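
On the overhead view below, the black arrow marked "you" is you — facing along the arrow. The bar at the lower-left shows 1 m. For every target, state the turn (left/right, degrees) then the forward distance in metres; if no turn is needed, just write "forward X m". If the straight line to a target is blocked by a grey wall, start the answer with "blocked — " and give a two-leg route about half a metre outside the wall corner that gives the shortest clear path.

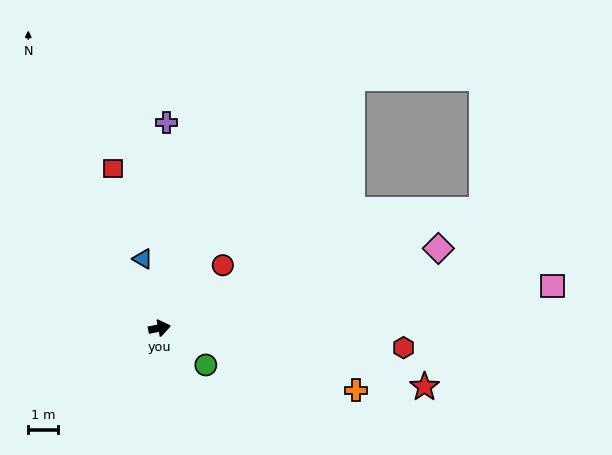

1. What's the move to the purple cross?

turn left 77°, forward 6.8 m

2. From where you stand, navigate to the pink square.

turn right 5°, forward 13.1 m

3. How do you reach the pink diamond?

turn left 5°, forward 9.6 m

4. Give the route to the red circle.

turn left 34°, forward 3.0 m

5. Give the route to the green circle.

turn right 50°, forward 2.0 m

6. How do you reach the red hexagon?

turn right 16°, forward 8.1 m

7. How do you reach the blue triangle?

turn left 93°, forward 2.4 m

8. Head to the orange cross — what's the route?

turn right 29°, forward 6.8 m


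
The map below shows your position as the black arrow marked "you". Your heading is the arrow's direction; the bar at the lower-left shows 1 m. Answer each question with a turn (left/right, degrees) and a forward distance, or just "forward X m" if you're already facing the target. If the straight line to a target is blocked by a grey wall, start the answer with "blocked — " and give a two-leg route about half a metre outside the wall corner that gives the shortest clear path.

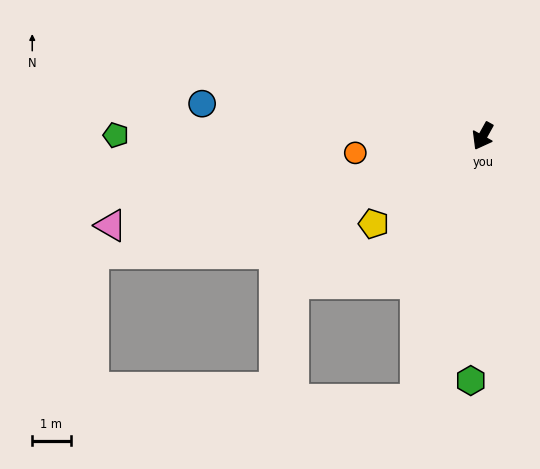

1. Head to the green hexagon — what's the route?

turn left 26°, forward 6.4 m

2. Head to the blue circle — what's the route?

turn right 68°, forward 7.4 m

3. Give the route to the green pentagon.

turn right 61°, forward 9.6 m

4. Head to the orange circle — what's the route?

turn right 53°, forward 3.4 m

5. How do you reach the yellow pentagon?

turn right 22°, forward 3.6 m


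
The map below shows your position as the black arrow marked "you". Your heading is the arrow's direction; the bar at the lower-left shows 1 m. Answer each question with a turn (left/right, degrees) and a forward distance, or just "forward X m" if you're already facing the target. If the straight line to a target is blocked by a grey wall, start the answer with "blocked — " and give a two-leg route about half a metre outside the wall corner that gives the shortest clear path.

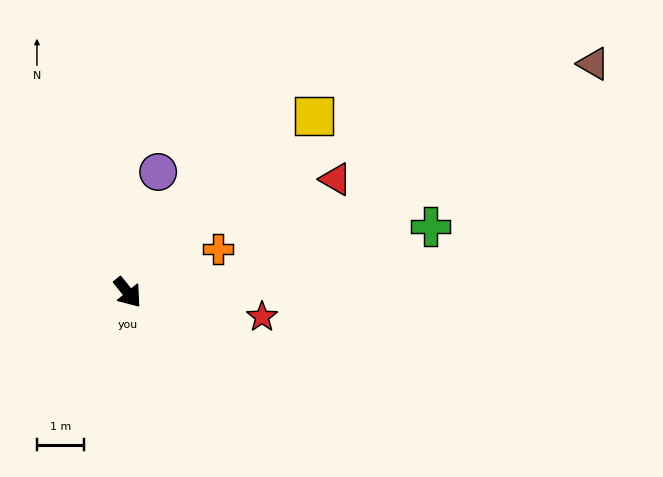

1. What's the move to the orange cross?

turn left 76°, forward 2.1 m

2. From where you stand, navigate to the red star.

turn left 41°, forward 2.9 m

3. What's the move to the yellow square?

turn left 94°, forward 5.5 m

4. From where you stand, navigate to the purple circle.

turn left 127°, forward 2.7 m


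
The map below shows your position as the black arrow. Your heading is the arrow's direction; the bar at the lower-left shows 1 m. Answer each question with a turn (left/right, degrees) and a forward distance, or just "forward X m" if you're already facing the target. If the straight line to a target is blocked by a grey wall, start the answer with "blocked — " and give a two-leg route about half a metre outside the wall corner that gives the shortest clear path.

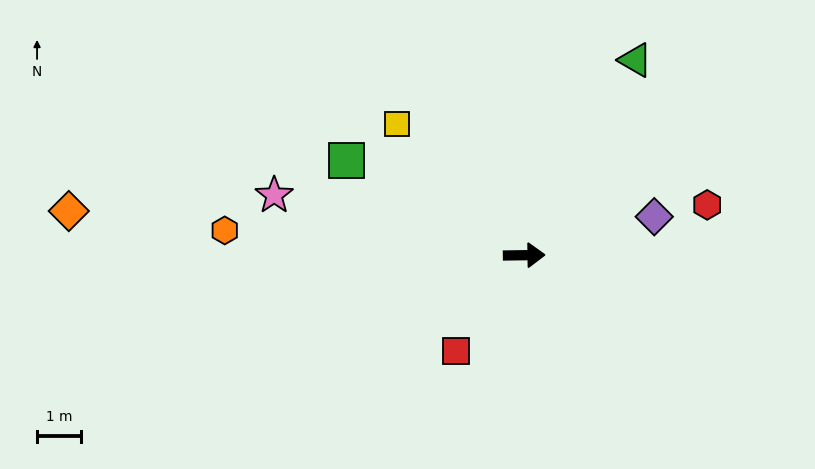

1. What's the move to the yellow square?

turn left 133°, forward 4.2 m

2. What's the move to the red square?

turn right 126°, forward 2.7 m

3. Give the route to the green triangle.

turn left 59°, forward 5.2 m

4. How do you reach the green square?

turn left 151°, forward 4.6 m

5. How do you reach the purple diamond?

turn left 16°, forward 3.1 m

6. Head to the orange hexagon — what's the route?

turn left 174°, forward 6.9 m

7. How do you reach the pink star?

turn left 166°, forward 5.9 m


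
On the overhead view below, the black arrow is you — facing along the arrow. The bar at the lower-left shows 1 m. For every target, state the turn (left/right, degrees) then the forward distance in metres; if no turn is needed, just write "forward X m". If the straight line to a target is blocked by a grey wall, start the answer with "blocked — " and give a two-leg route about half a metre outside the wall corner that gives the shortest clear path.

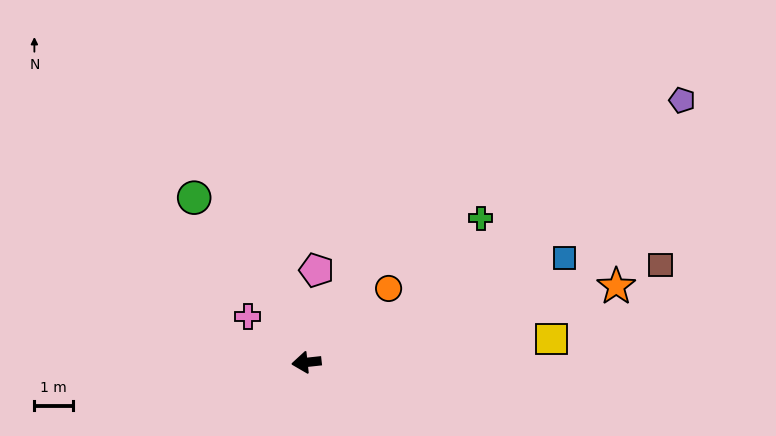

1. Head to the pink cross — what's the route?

turn right 44°, forward 1.9 m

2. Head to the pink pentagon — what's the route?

turn right 102°, forward 2.4 m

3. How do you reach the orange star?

turn right 172°, forward 8.2 m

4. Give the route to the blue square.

turn right 164°, forward 7.2 m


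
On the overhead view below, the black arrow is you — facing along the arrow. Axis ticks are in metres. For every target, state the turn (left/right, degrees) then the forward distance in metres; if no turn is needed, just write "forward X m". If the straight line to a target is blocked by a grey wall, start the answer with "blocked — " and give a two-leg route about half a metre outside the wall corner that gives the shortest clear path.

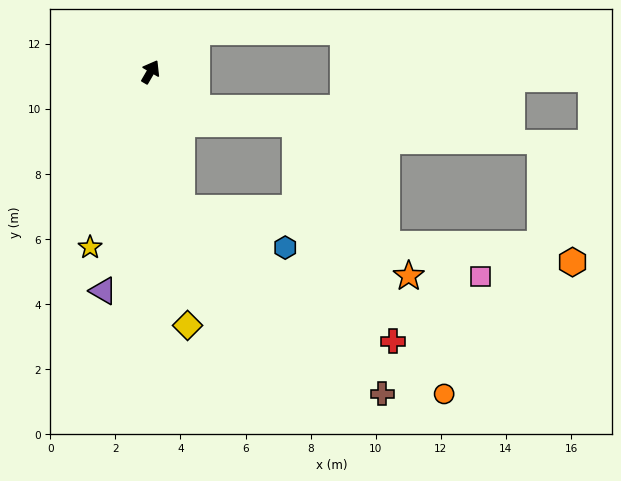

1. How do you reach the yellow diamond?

turn right 142°, forward 7.9 m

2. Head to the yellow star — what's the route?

turn right 169°, forward 5.7 m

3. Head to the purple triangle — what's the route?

turn right 162°, forward 6.9 m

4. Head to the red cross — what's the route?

blocked — turn right 137°, forward 4.3 m, then turn left 45°, forward 7.7 m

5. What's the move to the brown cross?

blocked — turn right 137°, forward 4.3 m, then turn left 34°, forward 8.4 m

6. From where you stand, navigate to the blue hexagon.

blocked — turn right 137°, forward 4.3 m, then turn left 56°, forward 3.4 m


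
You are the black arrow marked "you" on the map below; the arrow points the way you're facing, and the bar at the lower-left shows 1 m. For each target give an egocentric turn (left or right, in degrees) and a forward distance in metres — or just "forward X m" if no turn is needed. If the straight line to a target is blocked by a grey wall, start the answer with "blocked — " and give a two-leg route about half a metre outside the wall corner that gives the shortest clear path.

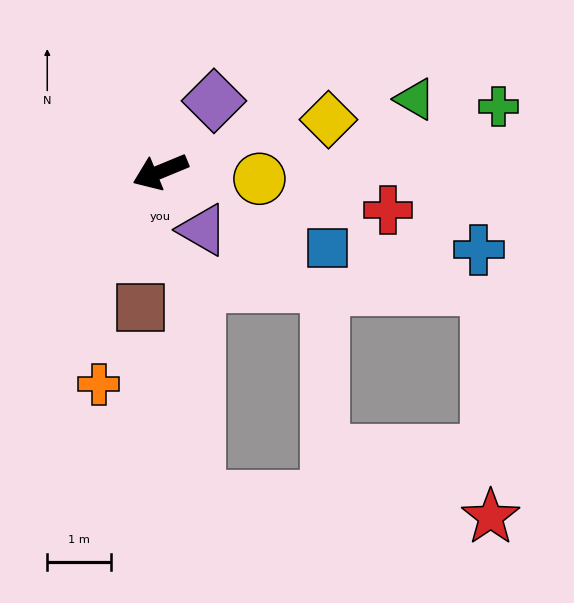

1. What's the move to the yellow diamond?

turn left 175°, forward 2.8 m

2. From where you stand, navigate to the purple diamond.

turn right 150°, forward 1.4 m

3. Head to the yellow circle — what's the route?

turn left 153°, forward 1.6 m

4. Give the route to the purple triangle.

turn left 104°, forward 1.1 m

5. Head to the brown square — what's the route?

turn left 59°, forward 2.2 m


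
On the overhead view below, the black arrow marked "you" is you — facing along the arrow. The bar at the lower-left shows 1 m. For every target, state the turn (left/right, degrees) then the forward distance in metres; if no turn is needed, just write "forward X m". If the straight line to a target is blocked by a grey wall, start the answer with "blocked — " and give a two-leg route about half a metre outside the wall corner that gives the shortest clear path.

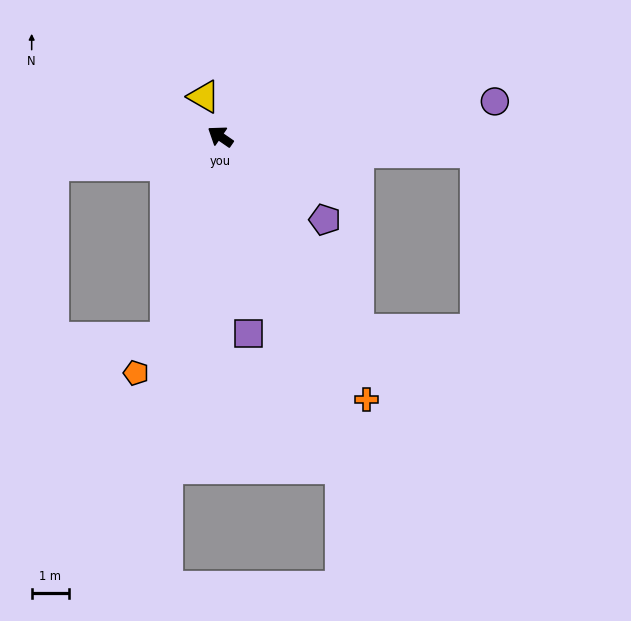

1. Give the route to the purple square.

turn left 133°, forward 5.3 m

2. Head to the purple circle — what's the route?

turn right 138°, forward 7.4 m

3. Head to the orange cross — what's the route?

turn left 154°, forward 8.0 m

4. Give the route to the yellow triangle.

turn right 33°, forward 1.2 m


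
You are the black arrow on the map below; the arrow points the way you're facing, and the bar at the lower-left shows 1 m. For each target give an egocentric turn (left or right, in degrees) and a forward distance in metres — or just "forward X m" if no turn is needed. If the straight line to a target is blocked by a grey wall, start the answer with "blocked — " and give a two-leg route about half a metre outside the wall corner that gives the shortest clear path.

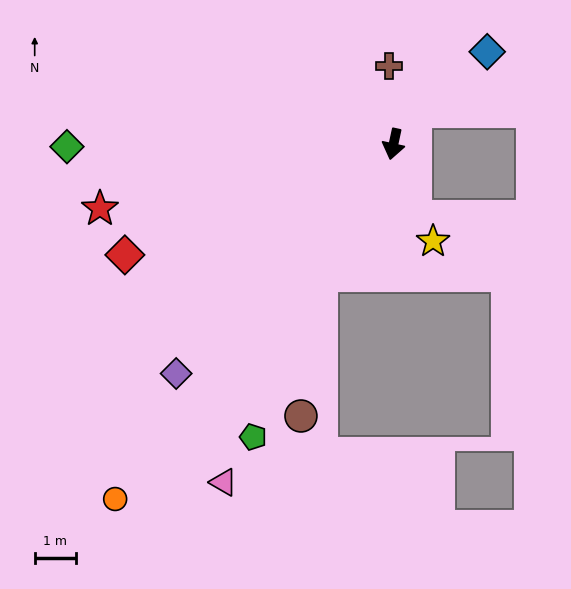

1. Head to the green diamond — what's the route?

turn right 77°, forward 7.9 m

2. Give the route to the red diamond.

turn right 55°, forward 7.1 m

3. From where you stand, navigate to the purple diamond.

turn right 31°, forward 7.7 m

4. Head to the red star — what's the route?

turn right 65°, forward 7.3 m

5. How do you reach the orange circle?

turn right 26°, forward 11.0 m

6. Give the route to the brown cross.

turn right 165°, forward 1.9 m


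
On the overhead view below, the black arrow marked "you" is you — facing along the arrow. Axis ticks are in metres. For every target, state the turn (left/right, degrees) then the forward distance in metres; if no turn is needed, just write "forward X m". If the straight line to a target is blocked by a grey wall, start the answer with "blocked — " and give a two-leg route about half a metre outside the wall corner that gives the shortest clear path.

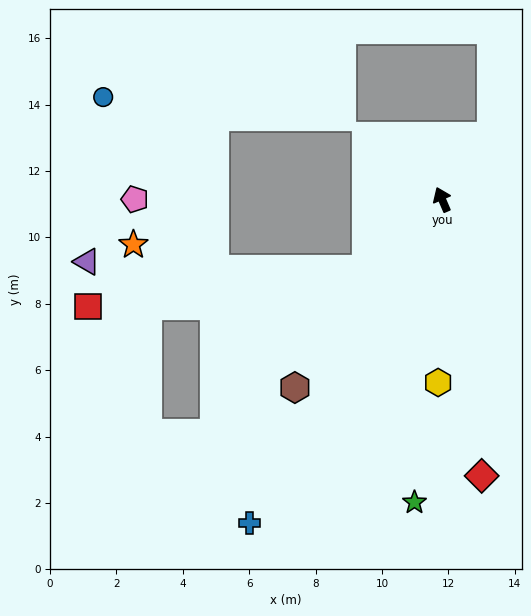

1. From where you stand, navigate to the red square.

blocked — turn left 109°, forward 3.1 m, then turn right 35°, forward 8.4 m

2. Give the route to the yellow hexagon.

turn left 156°, forward 5.5 m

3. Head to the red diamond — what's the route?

turn left 165°, forward 8.4 m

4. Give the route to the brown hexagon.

turn left 119°, forward 7.2 m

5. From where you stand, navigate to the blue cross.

turn left 126°, forward 11.3 m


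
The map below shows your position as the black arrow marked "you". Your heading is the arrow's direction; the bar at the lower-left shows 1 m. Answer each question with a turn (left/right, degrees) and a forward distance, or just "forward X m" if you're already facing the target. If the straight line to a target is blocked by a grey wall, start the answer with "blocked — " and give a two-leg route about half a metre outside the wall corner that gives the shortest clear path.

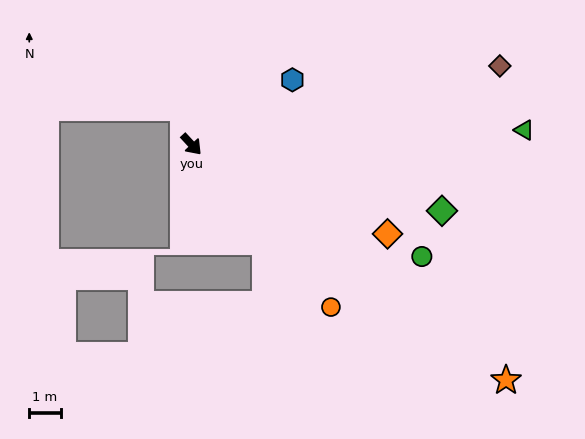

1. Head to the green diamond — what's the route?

turn left 32°, forward 8.2 m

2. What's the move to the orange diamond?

turn left 23°, forward 6.9 m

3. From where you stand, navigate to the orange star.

turn left 10°, forward 12.5 m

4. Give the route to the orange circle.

turn right 2°, forward 6.8 m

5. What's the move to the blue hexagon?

turn left 80°, forward 3.8 m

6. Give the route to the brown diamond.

turn left 62°, forward 10.1 m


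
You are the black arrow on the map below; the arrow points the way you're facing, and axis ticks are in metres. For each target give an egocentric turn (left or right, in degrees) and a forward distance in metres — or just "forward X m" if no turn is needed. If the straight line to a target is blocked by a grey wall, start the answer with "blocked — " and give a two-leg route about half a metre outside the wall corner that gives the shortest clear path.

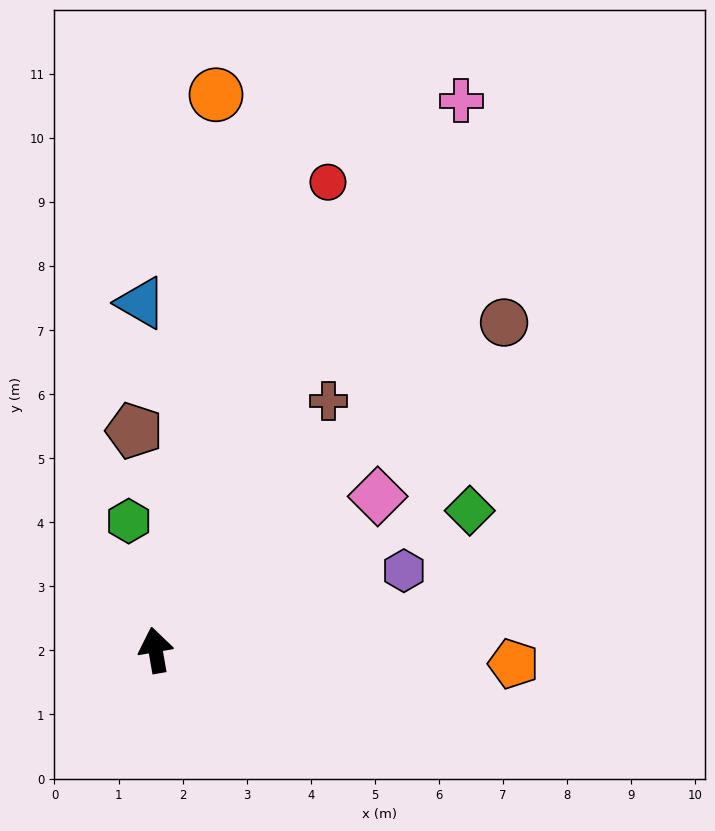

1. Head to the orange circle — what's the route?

turn right 16°, forward 8.7 m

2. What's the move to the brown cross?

turn right 45°, forward 4.7 m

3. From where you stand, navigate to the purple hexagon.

turn right 82°, forward 4.1 m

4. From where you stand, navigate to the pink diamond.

turn right 65°, forward 4.2 m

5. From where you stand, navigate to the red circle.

turn right 30°, forward 7.8 m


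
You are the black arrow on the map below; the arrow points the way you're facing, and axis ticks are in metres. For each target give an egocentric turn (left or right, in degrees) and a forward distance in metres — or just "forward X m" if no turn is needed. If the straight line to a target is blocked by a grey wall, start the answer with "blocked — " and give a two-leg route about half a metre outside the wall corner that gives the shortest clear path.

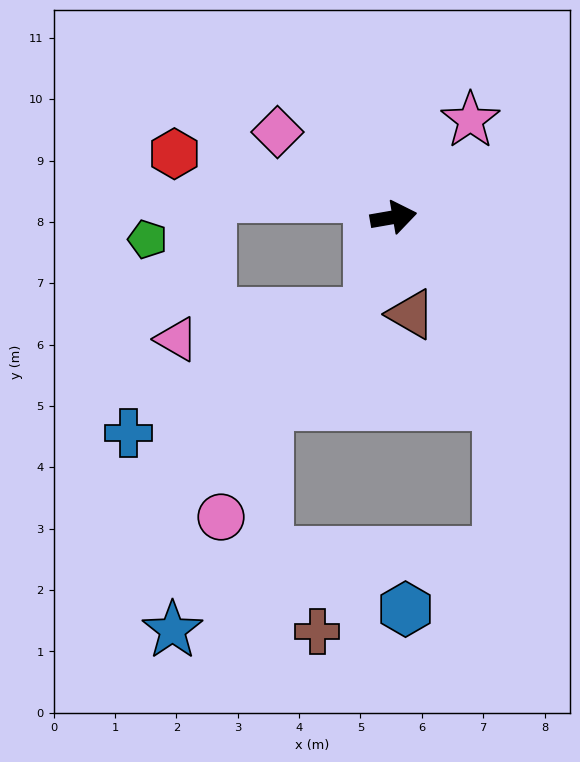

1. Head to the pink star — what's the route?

turn left 42°, forward 2.0 m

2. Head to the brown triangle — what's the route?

turn right 90°, forward 1.6 m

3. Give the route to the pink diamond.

turn left 134°, forward 2.3 m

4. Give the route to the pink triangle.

blocked — turn right 114°, forward 1.6 m, then turn right 68°, forward 3.2 m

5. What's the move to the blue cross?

blocked — turn right 114°, forward 1.6 m, then turn right 49°, forward 4.4 m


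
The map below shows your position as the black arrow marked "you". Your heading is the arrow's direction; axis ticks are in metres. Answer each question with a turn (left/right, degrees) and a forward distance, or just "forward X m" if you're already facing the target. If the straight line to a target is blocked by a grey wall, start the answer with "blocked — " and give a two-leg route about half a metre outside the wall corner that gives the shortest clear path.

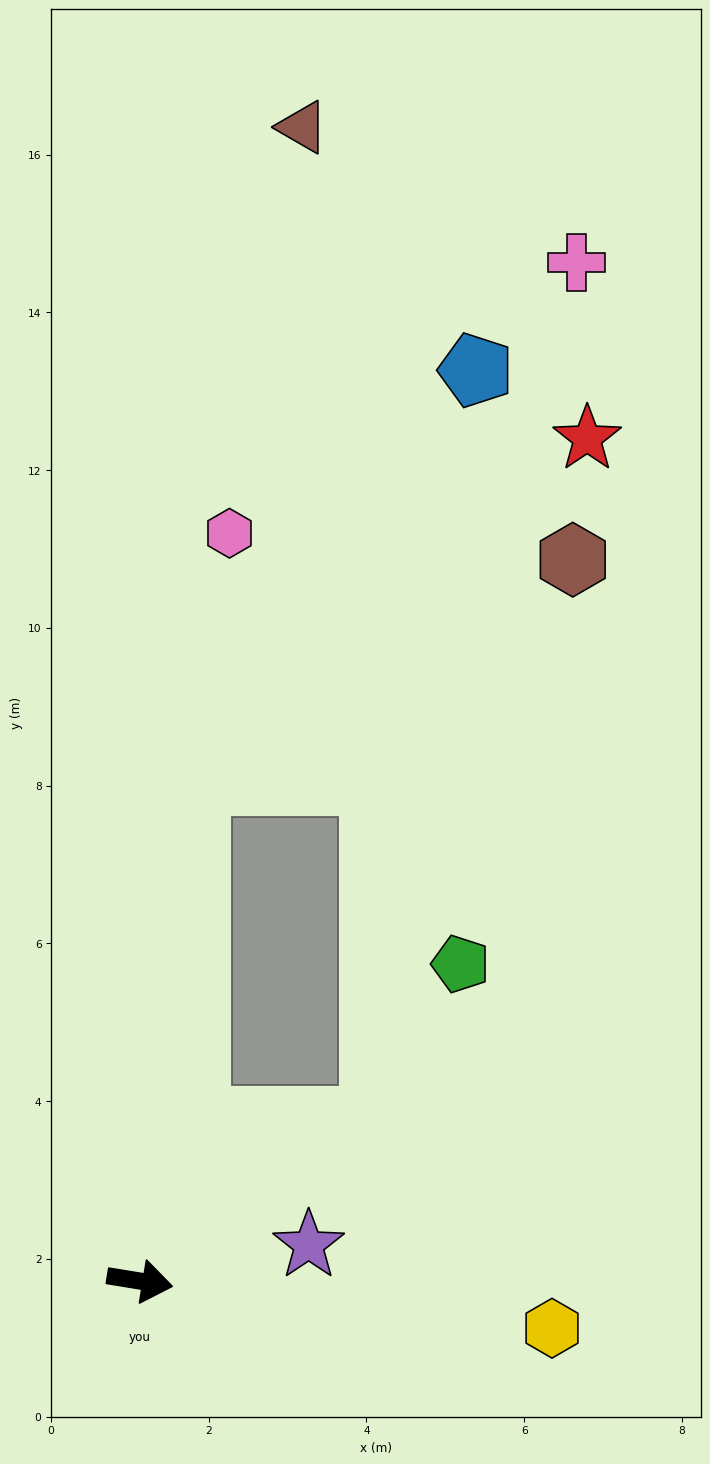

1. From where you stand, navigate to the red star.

blocked — turn left 93°, forward 6.4 m, then turn right 42°, forward 6.6 m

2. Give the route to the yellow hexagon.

turn left 3°, forward 5.3 m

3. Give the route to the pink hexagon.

turn left 92°, forward 9.5 m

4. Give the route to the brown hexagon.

blocked — turn left 93°, forward 6.4 m, then turn right 53°, forward 5.5 m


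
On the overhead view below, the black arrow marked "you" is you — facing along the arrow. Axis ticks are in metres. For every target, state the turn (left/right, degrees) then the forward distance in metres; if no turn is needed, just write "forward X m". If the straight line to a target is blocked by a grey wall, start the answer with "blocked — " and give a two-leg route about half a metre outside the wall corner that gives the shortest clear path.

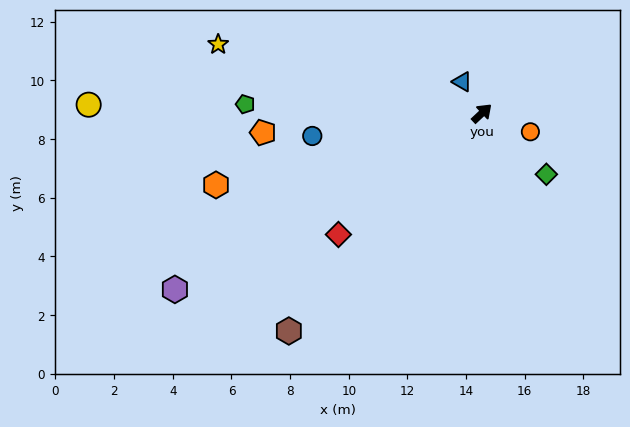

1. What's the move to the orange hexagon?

turn left 152°, forward 9.4 m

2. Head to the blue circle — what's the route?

turn left 144°, forward 5.8 m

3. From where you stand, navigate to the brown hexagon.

turn right 175°, forward 9.9 m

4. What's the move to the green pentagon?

turn left 135°, forward 8.1 m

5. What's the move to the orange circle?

turn right 64°, forward 1.8 m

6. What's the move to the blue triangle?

turn left 79°, forward 1.3 m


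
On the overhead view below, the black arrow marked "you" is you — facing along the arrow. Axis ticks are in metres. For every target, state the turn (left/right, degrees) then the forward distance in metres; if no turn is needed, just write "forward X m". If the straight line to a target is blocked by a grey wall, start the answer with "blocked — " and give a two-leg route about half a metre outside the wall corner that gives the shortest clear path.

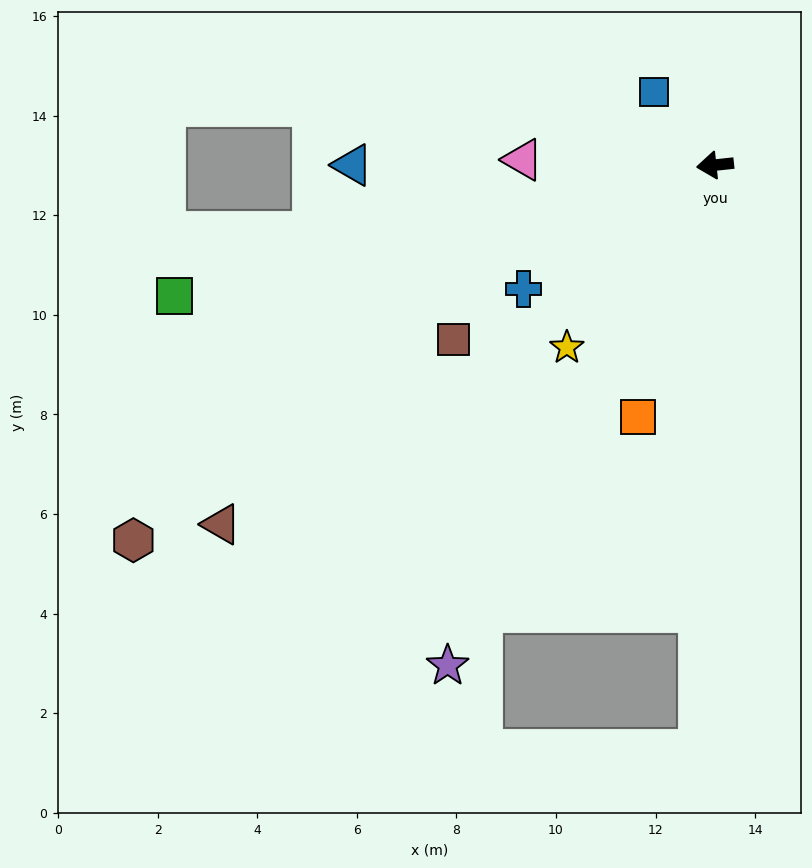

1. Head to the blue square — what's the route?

turn right 56°, forward 1.9 m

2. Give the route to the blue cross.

turn left 27°, forward 4.6 m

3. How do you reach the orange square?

turn left 67°, forward 5.3 m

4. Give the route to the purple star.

turn left 56°, forward 11.4 m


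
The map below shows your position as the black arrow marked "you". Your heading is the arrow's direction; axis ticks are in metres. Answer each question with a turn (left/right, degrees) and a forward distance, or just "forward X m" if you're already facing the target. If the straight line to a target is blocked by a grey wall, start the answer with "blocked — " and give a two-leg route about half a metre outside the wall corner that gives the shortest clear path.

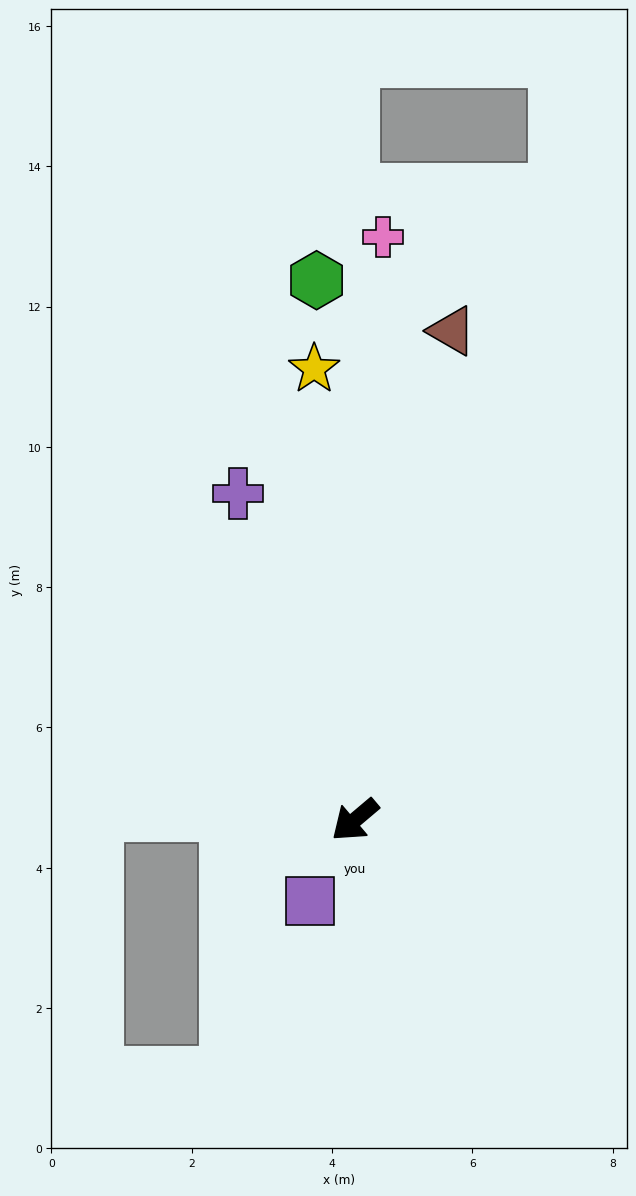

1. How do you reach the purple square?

turn left 21°, forward 1.3 m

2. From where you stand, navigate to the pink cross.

turn right 133°, forward 8.3 m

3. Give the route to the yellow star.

turn right 125°, forward 6.5 m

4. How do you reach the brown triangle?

turn right 141°, forward 7.1 m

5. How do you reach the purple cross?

turn right 110°, forward 4.9 m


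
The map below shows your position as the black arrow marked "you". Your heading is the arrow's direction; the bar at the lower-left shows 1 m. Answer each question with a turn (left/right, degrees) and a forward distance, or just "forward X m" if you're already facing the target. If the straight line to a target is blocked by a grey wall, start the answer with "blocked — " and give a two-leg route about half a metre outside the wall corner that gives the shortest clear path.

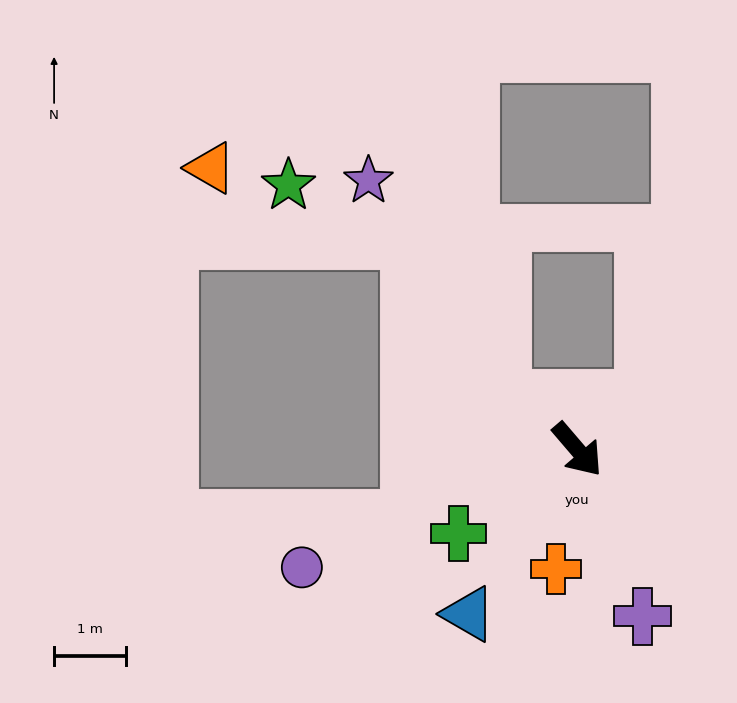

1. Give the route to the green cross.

turn right 95°, forward 2.0 m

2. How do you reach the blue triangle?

turn right 74°, forward 2.7 m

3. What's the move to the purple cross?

turn right 19°, forward 2.5 m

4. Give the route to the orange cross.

turn right 51°, forward 1.7 m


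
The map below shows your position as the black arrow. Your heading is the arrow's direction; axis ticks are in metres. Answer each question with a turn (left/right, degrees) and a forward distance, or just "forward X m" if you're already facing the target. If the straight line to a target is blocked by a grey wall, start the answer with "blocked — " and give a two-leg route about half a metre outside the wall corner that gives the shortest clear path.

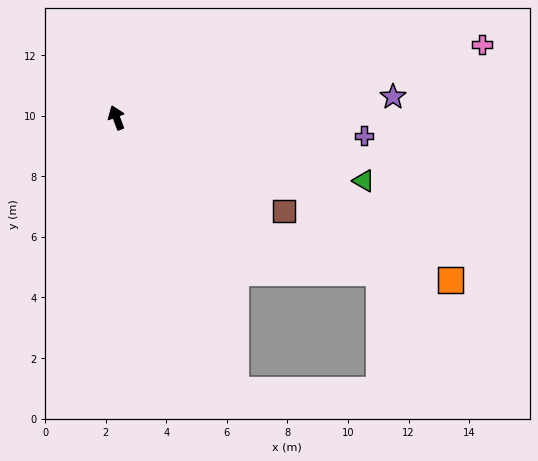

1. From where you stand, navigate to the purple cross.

turn right 115°, forward 8.2 m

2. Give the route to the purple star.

turn right 106°, forward 9.2 m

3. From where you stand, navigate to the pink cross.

turn right 99°, forward 12.3 m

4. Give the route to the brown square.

turn right 140°, forward 6.3 m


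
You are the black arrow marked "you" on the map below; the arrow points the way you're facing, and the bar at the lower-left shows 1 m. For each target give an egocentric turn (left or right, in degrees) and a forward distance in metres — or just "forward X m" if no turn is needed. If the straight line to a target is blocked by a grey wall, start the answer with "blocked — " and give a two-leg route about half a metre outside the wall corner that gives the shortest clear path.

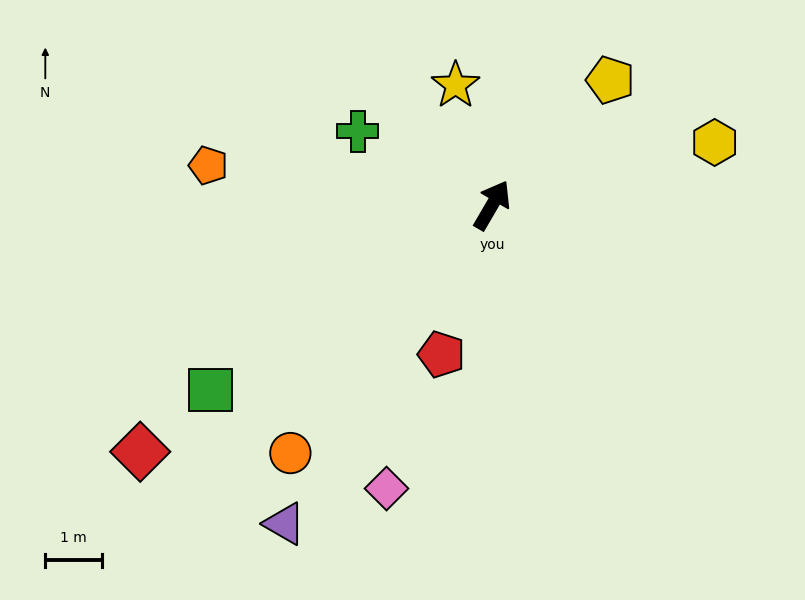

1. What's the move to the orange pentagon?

turn left 112°, forward 5.0 m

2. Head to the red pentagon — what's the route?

turn right 168°, forward 2.8 m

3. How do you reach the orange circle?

turn left 171°, forward 5.6 m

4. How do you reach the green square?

turn left 154°, forward 5.9 m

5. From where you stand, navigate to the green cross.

turn left 92°, forward 2.7 m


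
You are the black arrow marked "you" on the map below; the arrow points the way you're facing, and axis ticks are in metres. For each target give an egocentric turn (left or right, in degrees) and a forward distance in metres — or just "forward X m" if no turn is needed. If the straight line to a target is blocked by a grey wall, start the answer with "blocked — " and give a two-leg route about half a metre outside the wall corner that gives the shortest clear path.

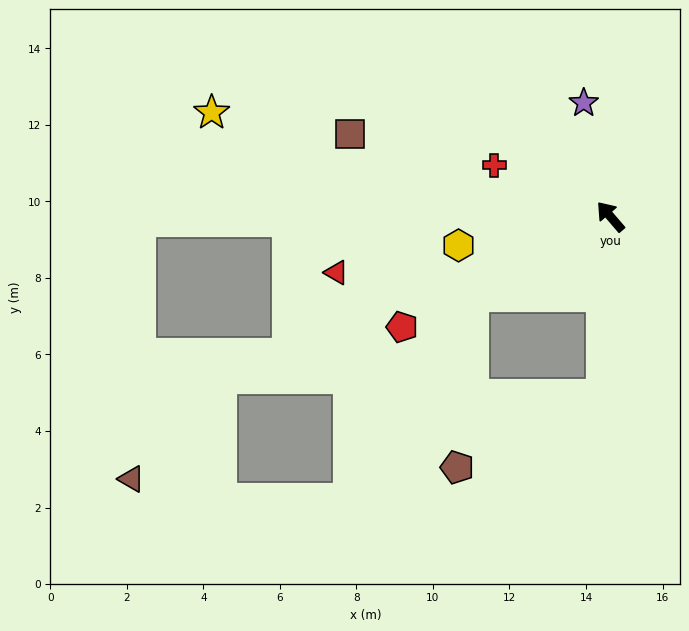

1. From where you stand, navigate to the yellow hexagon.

turn left 60°, forward 4.0 m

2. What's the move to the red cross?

turn left 25°, forward 3.3 m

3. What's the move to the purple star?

turn right 27°, forward 3.1 m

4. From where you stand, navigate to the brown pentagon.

blocked — turn left 79°, forward 4.1 m, then turn left 55°, forward 4.5 m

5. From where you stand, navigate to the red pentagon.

turn left 77°, forward 6.2 m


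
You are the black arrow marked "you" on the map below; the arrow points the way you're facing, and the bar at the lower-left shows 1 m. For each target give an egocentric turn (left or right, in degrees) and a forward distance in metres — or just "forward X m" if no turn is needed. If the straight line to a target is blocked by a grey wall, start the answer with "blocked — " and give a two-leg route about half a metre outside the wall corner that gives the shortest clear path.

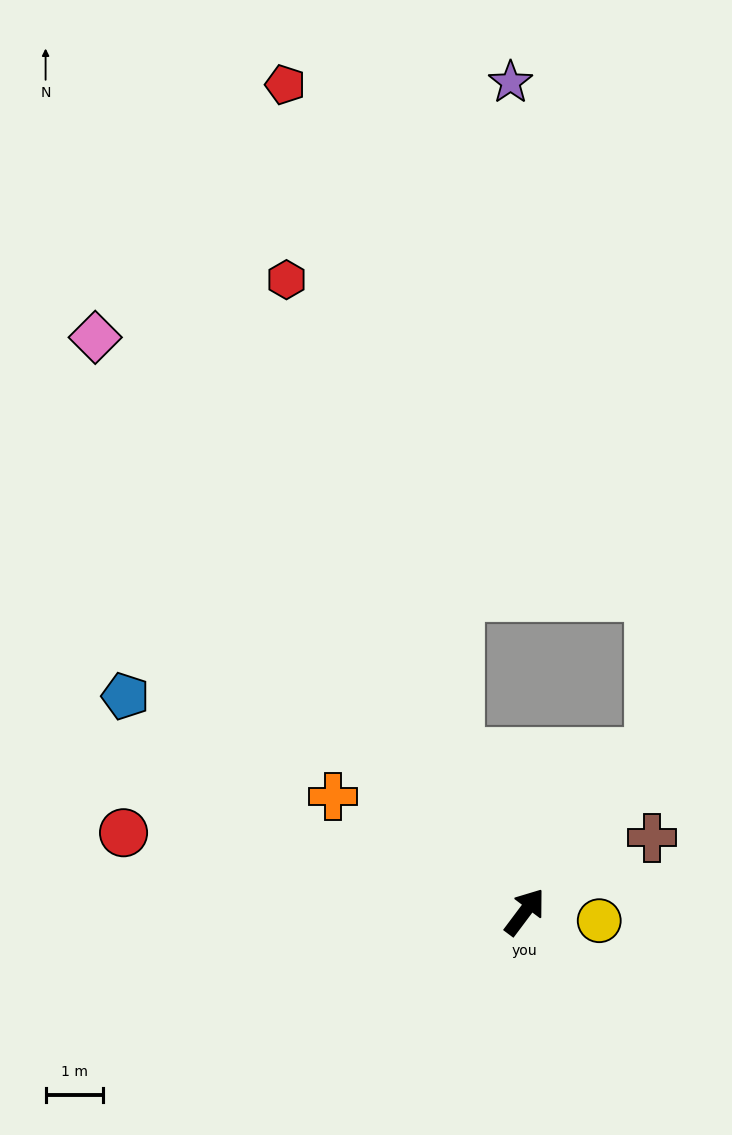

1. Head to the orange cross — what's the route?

turn left 96°, forward 3.9 m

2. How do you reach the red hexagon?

turn left 58°, forward 11.8 m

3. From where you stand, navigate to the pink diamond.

turn left 74°, forward 12.5 m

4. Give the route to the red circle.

turn left 116°, forward 7.1 m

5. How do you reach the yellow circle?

turn right 60°, forward 1.3 m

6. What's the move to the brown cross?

turn right 23°, forward 2.6 m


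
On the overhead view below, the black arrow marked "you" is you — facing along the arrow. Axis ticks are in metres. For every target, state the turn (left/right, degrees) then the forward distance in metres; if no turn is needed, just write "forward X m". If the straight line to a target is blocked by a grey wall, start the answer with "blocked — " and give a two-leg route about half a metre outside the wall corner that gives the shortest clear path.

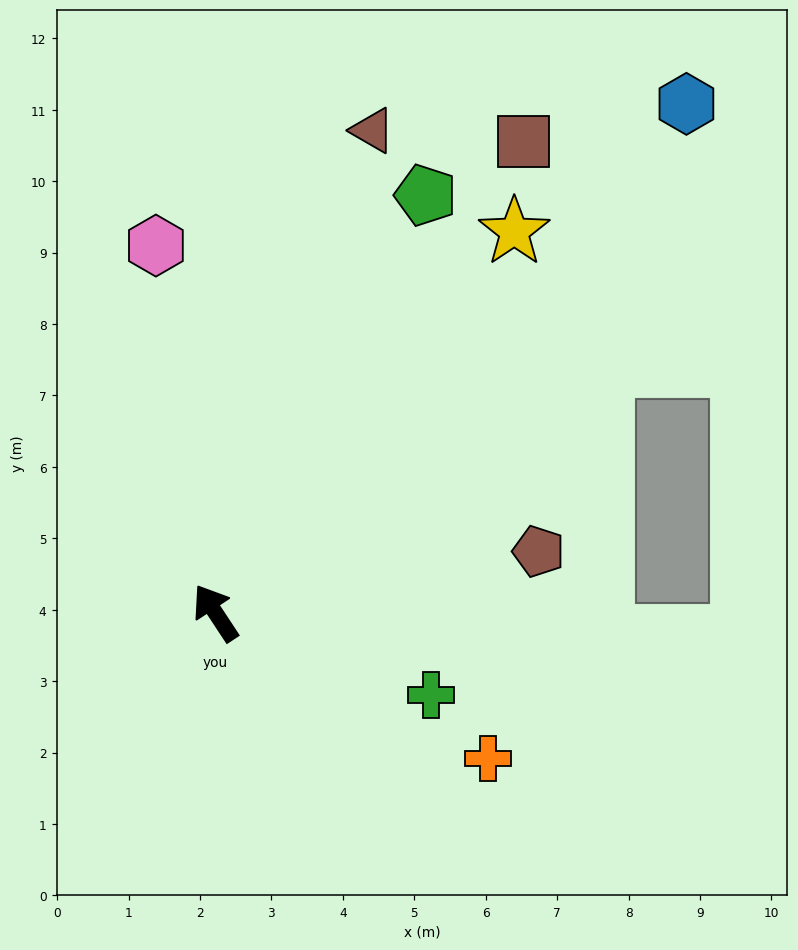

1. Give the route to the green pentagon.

turn right 60°, forward 6.5 m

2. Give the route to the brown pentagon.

turn right 113°, forward 4.6 m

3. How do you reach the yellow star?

turn right 71°, forward 6.8 m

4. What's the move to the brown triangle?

turn right 51°, forward 7.1 m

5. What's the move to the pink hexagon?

turn right 24°, forward 5.2 m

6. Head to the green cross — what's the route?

turn right 144°, forward 3.2 m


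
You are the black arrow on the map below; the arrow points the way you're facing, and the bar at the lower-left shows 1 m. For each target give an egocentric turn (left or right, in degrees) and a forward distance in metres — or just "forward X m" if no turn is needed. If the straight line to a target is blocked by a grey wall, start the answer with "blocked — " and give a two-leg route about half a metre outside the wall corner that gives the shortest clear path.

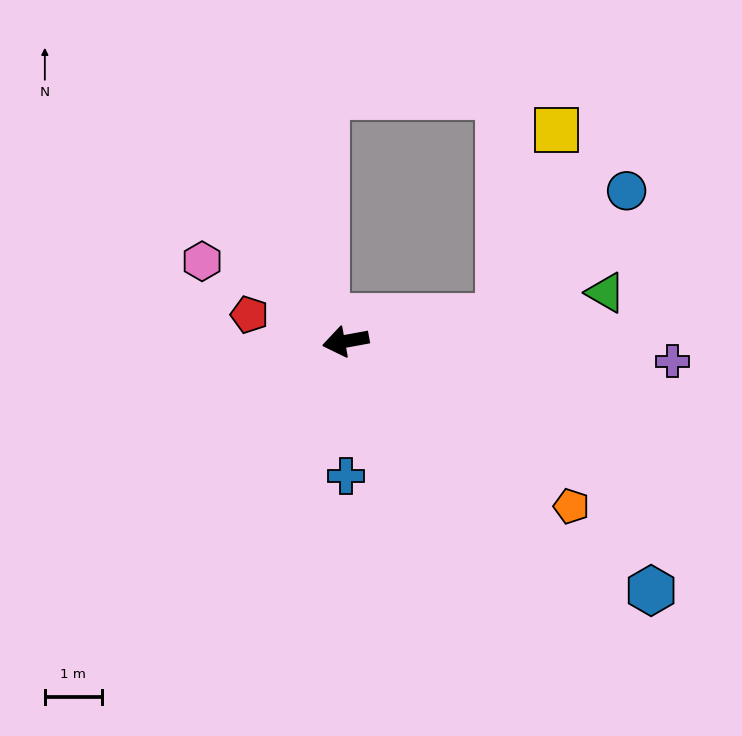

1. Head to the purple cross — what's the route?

turn left 166°, forward 5.8 m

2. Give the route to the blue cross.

turn left 80°, forward 2.4 m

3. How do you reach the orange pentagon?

turn left 133°, forward 4.9 m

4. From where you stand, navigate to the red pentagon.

turn right 26°, forward 1.8 m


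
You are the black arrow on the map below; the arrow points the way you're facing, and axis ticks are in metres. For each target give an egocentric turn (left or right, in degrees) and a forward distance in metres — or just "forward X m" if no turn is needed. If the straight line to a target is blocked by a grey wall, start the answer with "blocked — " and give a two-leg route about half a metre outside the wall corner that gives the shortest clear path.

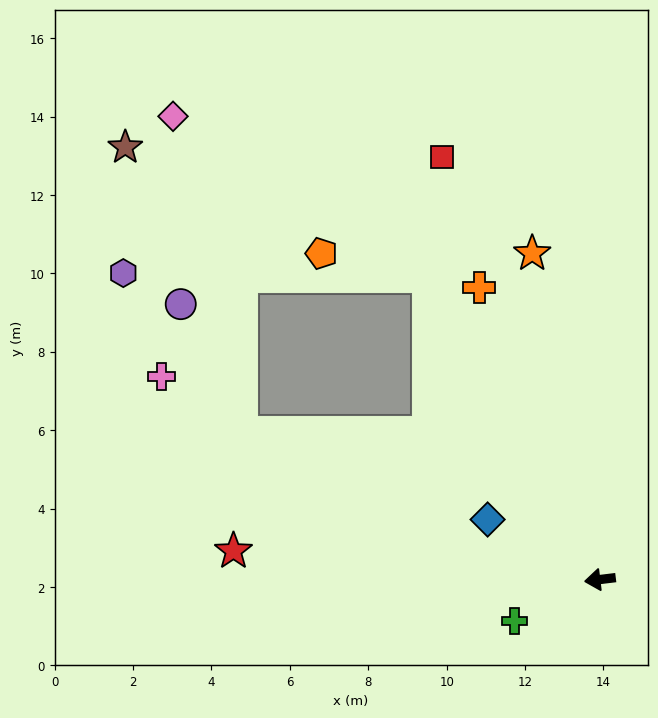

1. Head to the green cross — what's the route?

turn left 19°, forward 2.4 m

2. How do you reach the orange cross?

turn right 74°, forward 8.1 m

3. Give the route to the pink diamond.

blocked — turn right 67°, forward 8.9 m, then turn left 28°, forward 7.7 m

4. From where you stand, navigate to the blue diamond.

turn right 35°, forward 3.2 m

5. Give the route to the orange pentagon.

blocked — turn right 67°, forward 8.9 m, then turn left 48°, forward 2.8 m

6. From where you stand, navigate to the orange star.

turn right 85°, forward 8.5 m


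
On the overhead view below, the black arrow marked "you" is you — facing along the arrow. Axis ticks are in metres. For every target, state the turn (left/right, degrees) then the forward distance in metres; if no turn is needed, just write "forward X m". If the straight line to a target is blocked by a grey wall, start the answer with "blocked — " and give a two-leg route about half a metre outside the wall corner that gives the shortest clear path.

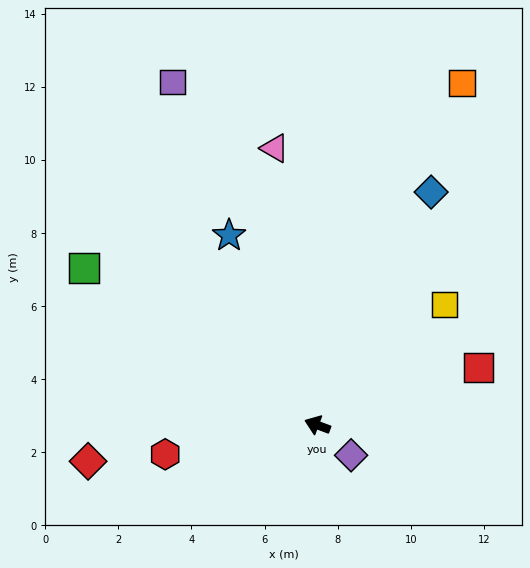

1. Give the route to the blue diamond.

turn right 96°, forward 7.1 m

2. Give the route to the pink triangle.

turn right 61°, forward 7.7 m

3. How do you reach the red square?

turn right 140°, forward 4.7 m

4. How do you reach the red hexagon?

turn left 31°, forward 4.2 m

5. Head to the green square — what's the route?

turn right 13°, forward 7.7 m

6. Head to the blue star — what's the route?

turn right 45°, forward 5.7 m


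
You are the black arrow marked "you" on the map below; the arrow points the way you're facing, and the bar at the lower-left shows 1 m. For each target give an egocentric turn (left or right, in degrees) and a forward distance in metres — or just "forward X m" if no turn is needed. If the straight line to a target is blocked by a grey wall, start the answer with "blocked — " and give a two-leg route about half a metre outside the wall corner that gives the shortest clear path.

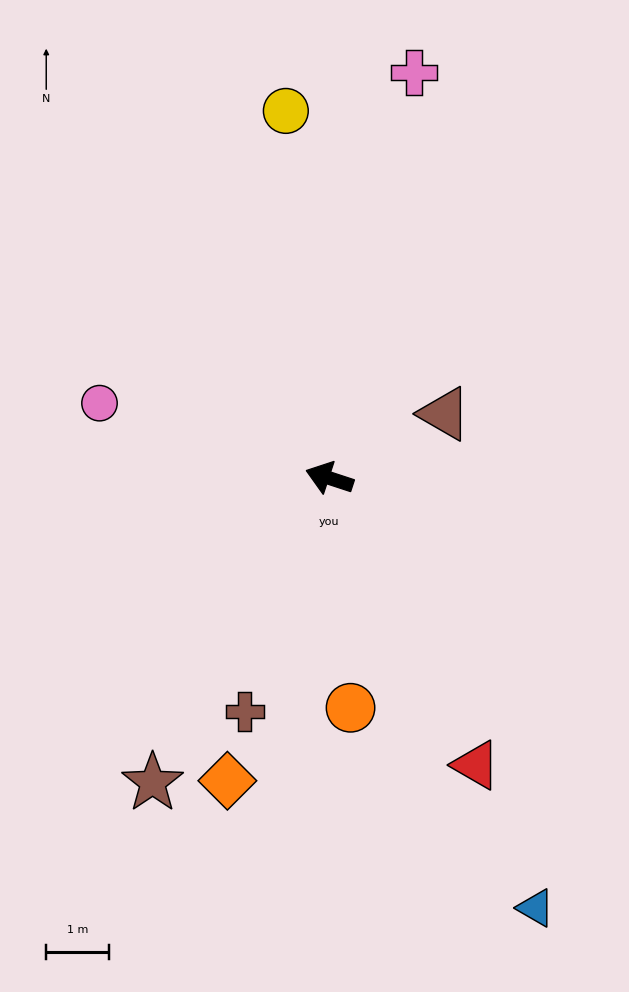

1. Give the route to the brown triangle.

turn right 133°, forward 2.1 m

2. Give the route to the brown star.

turn left 78°, forward 5.7 m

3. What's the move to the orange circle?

turn left 113°, forward 3.7 m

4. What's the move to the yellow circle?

turn right 65°, forward 5.9 m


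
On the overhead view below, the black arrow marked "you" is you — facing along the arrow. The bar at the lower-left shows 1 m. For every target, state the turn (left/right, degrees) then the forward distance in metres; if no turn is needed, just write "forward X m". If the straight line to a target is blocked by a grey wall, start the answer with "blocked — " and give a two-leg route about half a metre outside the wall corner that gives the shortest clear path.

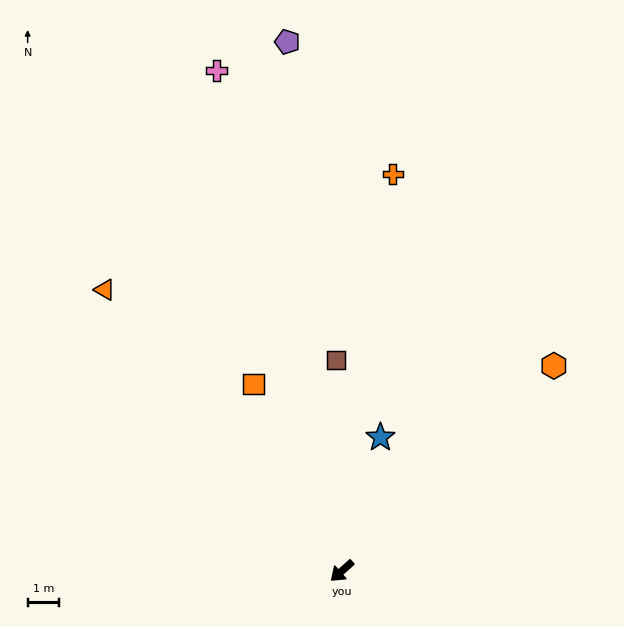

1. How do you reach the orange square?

turn right 106°, forward 6.6 m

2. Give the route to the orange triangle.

turn right 92°, forward 11.8 m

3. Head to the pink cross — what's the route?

turn right 118°, forward 16.6 m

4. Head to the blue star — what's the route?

turn right 148°, forward 4.5 m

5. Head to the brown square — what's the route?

turn right 130°, forward 6.8 m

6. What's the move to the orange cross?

turn right 139°, forward 12.8 m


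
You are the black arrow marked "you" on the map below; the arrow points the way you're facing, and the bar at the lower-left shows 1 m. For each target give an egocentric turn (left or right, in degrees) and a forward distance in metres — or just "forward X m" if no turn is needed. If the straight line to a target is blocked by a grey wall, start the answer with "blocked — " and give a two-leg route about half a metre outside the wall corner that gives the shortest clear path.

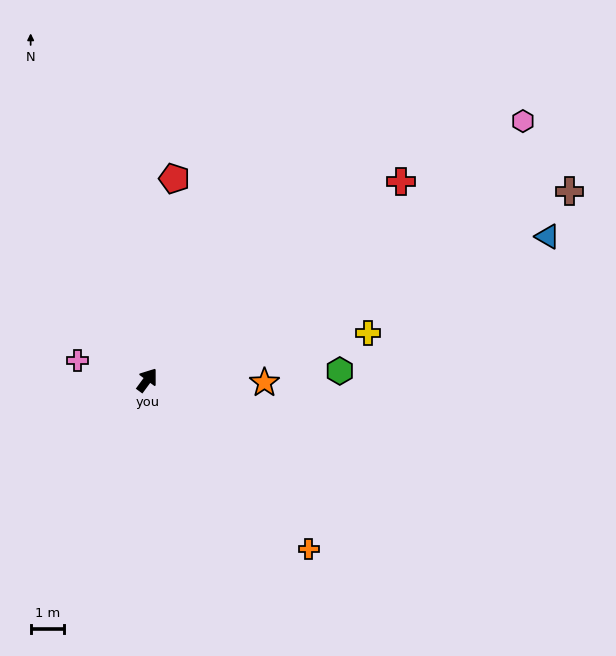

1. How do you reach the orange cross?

turn right 100°, forward 6.9 m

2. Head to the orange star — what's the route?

turn right 55°, forward 3.5 m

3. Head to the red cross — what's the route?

turn right 16°, forward 9.6 m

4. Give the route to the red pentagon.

turn left 29°, forward 6.0 m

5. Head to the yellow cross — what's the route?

turn right 42°, forward 6.7 m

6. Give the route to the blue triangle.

turn right 34°, forward 12.6 m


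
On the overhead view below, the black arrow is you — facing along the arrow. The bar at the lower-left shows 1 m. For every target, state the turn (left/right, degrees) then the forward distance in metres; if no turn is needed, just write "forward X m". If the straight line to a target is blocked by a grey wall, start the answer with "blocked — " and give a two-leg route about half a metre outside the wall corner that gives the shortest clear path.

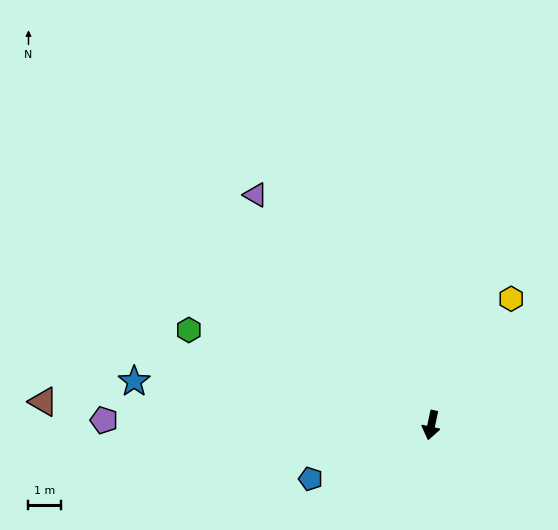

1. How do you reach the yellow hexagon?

turn left 160°, forward 4.6 m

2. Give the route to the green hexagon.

turn right 99°, forward 7.9 m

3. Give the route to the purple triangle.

turn right 131°, forward 8.8 m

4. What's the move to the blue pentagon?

turn right 54°, forward 4.0 m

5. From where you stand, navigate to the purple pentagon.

turn right 79°, forward 10.0 m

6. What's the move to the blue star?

turn right 86°, forward 9.1 m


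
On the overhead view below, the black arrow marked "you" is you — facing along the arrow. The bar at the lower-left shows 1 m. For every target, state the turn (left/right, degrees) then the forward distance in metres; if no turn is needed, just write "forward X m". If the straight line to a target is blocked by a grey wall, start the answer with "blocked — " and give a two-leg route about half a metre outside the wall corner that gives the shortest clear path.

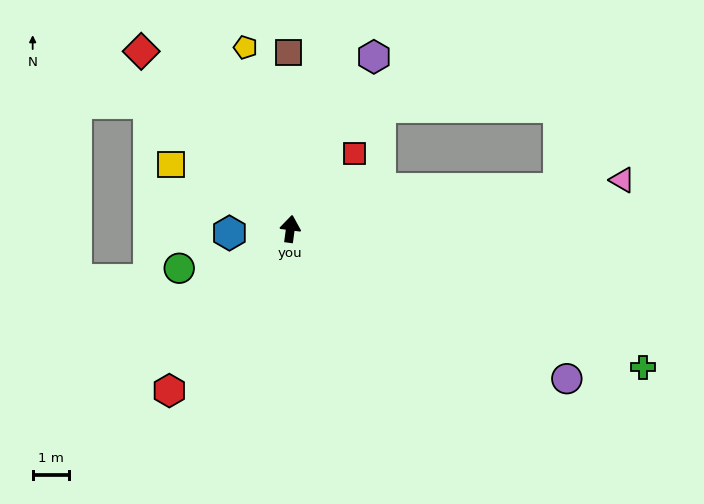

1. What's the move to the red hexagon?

turn left 151°, forward 5.5 m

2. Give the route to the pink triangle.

turn right 74°, forward 9.2 m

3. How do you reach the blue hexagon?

turn left 102°, forward 1.7 m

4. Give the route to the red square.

turn right 33°, forward 2.7 m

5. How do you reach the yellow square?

turn left 69°, forward 3.7 m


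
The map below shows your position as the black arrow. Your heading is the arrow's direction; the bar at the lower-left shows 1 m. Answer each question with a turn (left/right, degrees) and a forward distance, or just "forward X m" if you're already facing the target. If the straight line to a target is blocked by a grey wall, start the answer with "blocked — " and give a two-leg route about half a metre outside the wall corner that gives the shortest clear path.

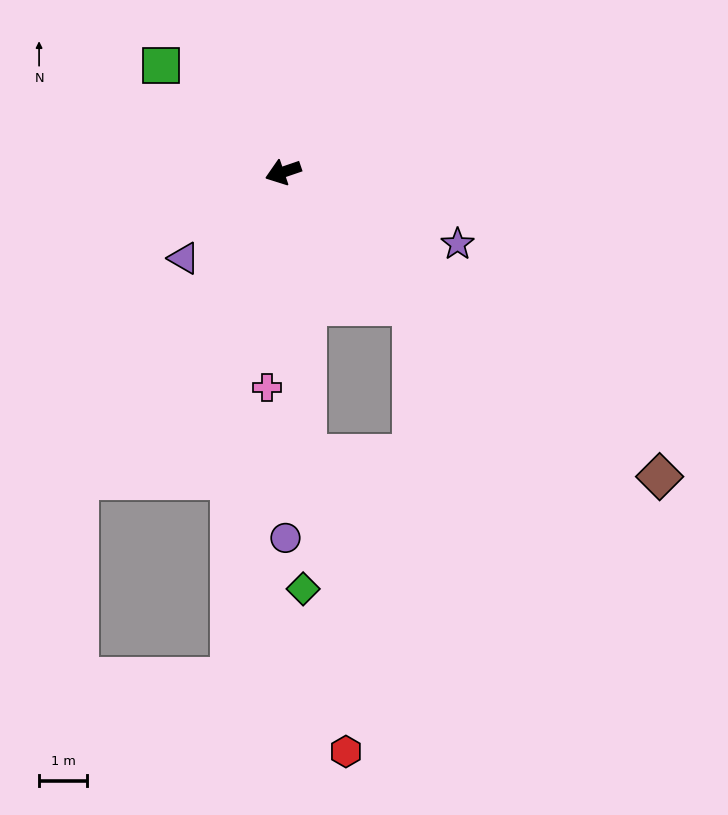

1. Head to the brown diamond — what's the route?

turn left 122°, forward 10.1 m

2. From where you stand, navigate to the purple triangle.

turn left 22°, forward 2.7 m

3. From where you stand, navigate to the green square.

turn right 60°, forward 3.4 m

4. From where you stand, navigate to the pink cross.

turn left 67°, forward 4.5 m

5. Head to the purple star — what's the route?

turn left 139°, forward 3.9 m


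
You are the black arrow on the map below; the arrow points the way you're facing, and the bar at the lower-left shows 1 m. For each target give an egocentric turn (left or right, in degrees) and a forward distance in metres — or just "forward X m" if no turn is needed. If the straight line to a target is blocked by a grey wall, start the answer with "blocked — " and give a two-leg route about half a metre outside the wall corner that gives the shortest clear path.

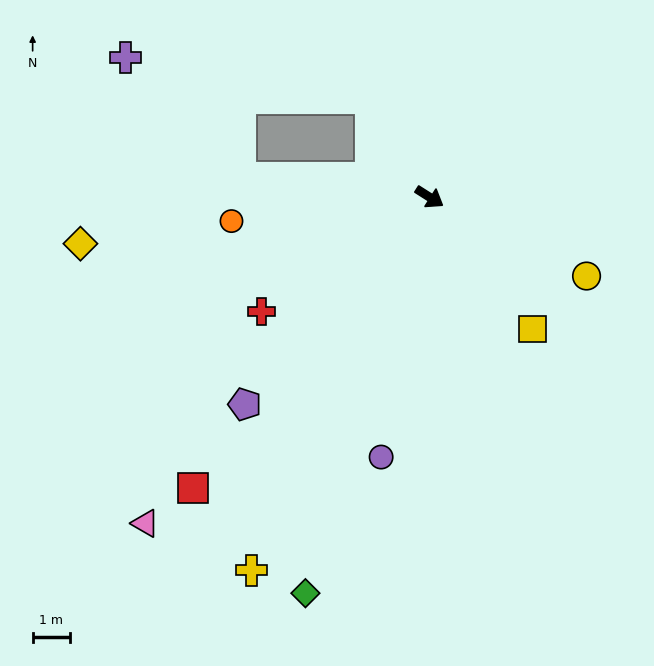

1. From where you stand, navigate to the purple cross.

blocked — turn right 154°, forward 5.1 m, then turn right 40°, forward 4.4 m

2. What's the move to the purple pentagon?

turn right 99°, forward 7.4 m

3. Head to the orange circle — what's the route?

turn right 141°, forward 5.3 m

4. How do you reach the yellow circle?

turn left 6°, forward 4.7 m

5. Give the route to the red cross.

turn right 113°, forward 5.4 m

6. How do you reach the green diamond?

turn right 75°, forward 11.0 m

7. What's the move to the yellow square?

turn right 20°, forward 4.4 m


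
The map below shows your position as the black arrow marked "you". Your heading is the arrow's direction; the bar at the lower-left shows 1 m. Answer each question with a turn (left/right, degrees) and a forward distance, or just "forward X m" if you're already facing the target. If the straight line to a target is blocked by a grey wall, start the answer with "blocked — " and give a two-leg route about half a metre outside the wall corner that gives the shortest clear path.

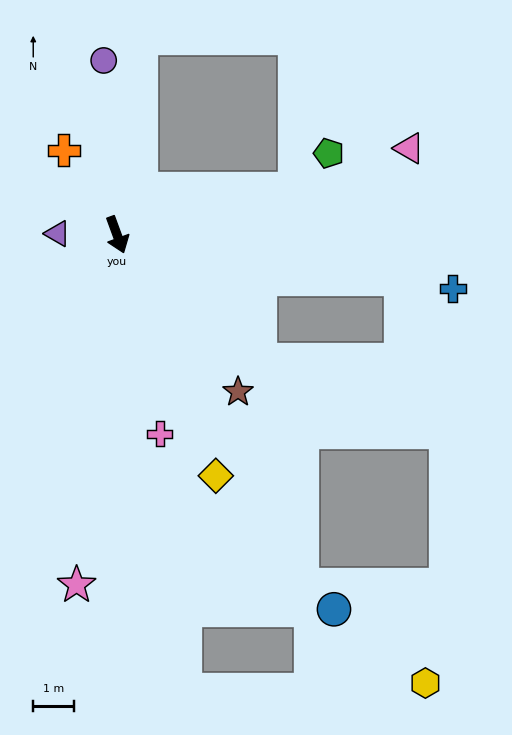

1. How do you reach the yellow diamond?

turn left 2°, forward 6.4 m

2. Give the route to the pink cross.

turn right 8°, forward 5.0 m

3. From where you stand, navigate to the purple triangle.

turn right 111°, forward 1.5 m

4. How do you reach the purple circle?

turn left 164°, forward 4.3 m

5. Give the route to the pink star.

turn right 27°, forward 8.7 m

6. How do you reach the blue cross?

turn left 61°, forward 8.4 m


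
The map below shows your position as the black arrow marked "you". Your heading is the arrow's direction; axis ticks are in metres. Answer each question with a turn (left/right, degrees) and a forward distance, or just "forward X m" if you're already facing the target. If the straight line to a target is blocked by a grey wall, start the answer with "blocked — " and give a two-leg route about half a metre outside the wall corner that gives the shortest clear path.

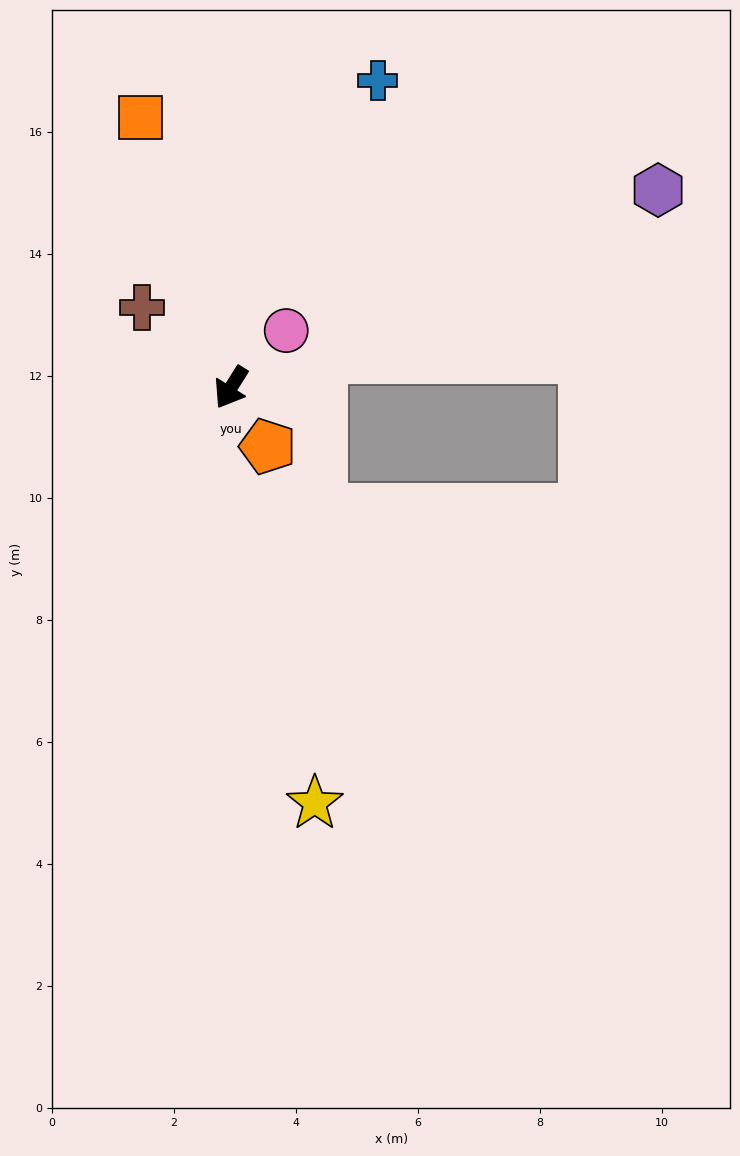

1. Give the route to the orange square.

turn right 129°, forward 4.7 m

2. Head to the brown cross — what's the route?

turn right 100°, forward 2.0 m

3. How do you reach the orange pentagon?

turn left 64°, forward 1.1 m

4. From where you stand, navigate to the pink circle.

turn left 168°, forward 1.3 m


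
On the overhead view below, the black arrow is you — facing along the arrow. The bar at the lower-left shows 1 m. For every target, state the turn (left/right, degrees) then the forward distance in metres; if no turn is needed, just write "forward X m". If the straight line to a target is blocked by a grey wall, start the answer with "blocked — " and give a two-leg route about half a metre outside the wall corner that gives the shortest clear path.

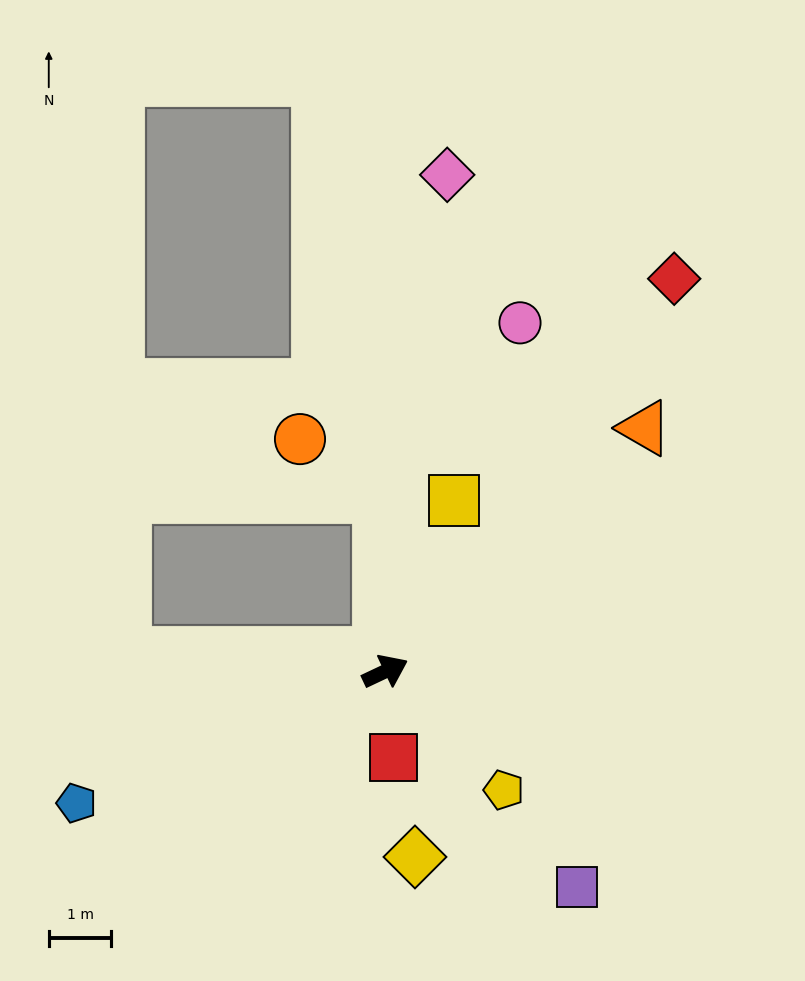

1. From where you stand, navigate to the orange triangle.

turn left 18°, forward 5.7 m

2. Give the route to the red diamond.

turn left 28°, forward 7.8 m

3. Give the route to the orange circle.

blocked — turn left 67°, forward 2.8 m, then turn left 52°, forward 1.6 m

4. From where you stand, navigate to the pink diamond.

turn left 58°, forward 8.0 m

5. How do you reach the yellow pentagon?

turn right 70°, forward 2.7 m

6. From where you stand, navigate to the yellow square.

turn left 43°, forward 2.9 m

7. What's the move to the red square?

turn right 110°, forward 1.4 m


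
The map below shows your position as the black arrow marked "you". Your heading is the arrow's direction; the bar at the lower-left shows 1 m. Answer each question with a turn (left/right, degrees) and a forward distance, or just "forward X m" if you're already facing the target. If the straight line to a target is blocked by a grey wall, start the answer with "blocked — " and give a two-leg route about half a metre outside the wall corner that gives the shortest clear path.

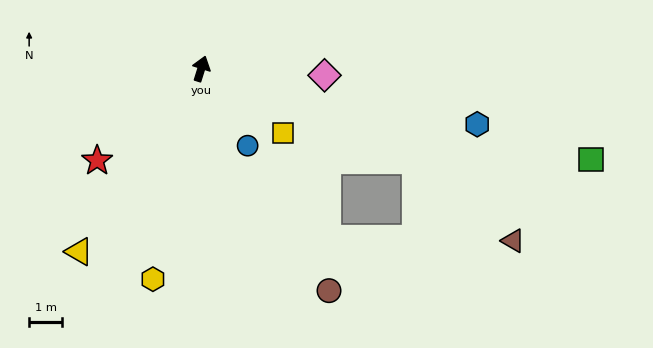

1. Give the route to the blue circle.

turn right 132°, forward 2.7 m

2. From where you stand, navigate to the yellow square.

turn right 111°, forward 3.1 m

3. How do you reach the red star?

turn left 149°, forward 4.2 m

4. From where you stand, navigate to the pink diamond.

turn right 76°, forward 3.7 m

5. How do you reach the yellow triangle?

turn left 164°, forward 6.6 m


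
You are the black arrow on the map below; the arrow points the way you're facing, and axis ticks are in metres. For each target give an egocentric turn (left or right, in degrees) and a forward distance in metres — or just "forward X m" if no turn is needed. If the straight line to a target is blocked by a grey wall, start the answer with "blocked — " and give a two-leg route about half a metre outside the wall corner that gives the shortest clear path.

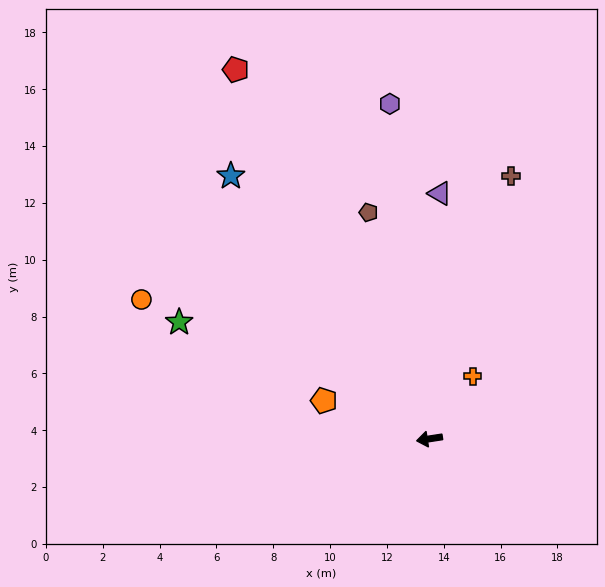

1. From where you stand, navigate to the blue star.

turn right 62°, forward 11.6 m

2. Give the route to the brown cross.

turn right 116°, forward 9.7 m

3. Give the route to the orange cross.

turn right 133°, forward 2.7 m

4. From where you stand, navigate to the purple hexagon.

turn right 92°, forward 11.9 m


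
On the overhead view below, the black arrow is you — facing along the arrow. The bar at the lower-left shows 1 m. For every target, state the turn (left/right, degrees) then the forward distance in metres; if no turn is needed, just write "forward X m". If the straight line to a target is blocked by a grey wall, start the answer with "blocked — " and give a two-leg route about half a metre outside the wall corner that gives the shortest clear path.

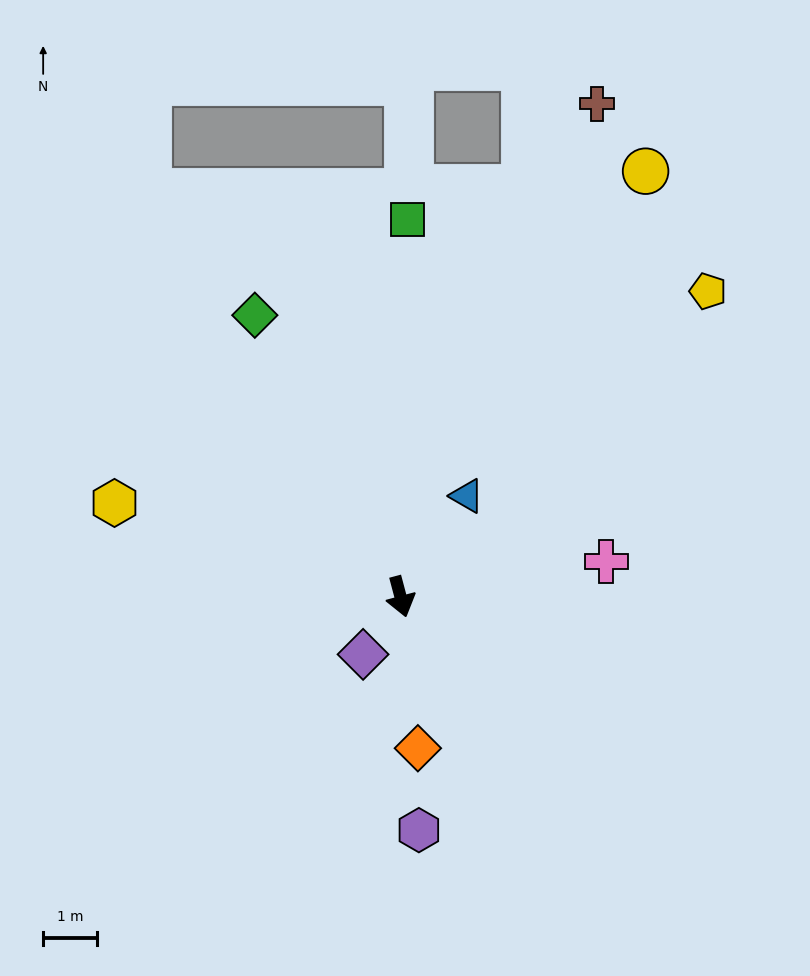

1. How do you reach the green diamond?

turn right 167°, forward 5.9 m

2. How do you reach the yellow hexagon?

turn right 123°, forward 5.6 m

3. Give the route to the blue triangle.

turn left 132°, forward 2.2 m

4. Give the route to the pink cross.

turn left 85°, forward 3.9 m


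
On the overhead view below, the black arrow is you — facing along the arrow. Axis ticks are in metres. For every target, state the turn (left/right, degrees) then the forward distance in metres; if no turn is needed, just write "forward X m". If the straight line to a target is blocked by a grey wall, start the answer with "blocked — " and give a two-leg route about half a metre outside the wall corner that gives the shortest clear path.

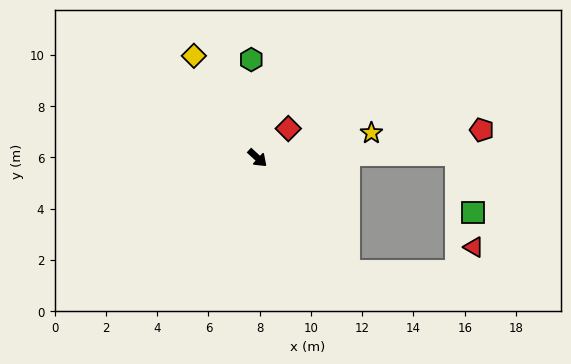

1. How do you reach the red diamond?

turn left 86°, forward 1.7 m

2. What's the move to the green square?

blocked — turn left 43°, forward 7.7 m, then turn right 74°, forward 2.3 m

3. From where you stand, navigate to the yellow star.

turn left 55°, forward 4.5 m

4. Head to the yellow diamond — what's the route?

turn left 164°, forward 4.7 m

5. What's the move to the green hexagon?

turn left 136°, forward 3.8 m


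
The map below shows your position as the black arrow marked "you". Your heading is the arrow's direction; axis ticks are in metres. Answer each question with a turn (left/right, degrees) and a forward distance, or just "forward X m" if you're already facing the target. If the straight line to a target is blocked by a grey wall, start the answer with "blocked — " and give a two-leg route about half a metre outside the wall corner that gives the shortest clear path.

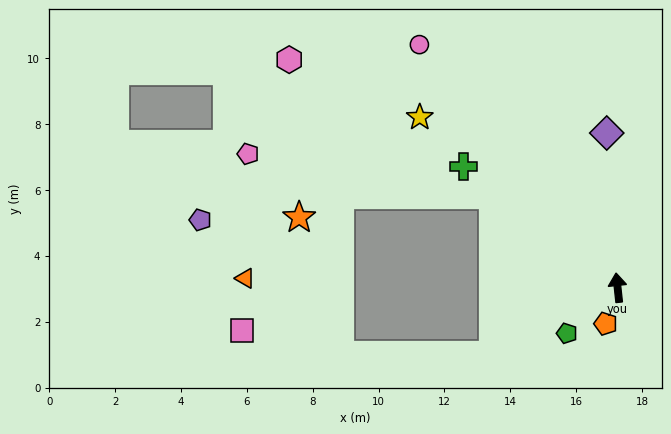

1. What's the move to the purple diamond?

turn right 2°, forward 4.7 m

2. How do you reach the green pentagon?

turn left 126°, forward 2.1 m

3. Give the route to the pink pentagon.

blocked — turn left 47°, forward 4.7 m, then turn left 27°, forward 7.5 m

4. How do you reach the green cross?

turn left 46°, forward 6.0 m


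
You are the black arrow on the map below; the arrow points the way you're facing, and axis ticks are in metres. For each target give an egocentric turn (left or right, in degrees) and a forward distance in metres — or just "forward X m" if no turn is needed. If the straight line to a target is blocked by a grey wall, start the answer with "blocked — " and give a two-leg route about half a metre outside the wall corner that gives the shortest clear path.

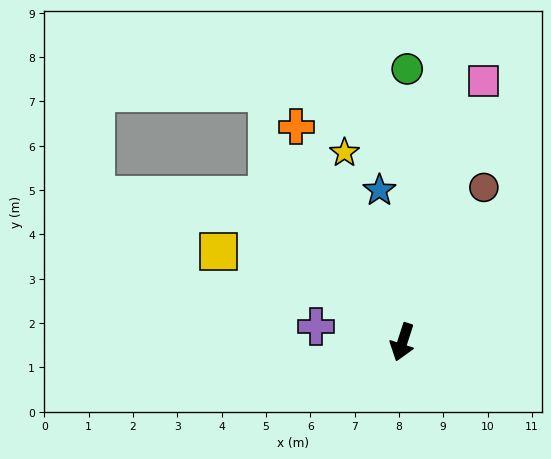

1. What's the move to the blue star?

turn right 153°, forward 3.5 m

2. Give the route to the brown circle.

turn left 170°, forward 3.9 m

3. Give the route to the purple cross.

turn right 82°, forward 2.0 m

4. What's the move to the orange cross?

turn right 136°, forward 5.4 m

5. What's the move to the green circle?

turn right 163°, forward 6.2 m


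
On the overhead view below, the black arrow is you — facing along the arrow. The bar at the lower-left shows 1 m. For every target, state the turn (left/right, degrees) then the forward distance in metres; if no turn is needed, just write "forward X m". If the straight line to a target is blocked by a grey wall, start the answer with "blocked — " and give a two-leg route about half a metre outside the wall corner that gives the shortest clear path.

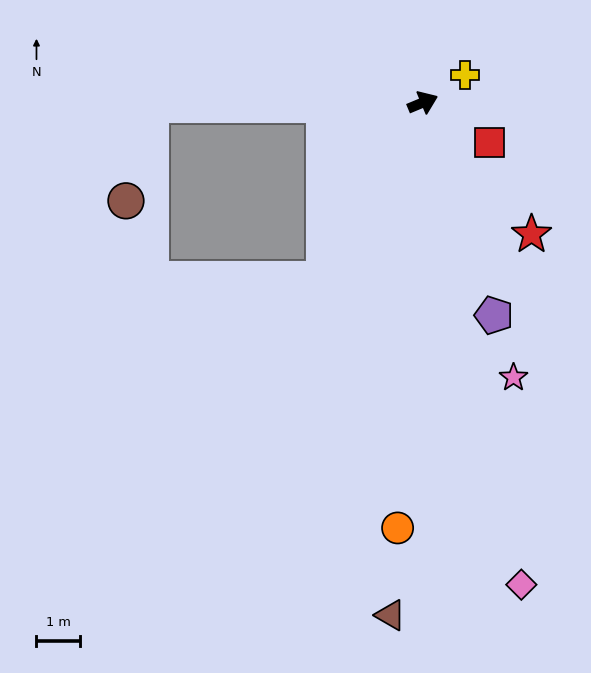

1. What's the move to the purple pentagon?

turn right 94°, forward 5.1 m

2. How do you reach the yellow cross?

turn left 10°, forward 1.2 m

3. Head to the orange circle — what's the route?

turn right 116°, forward 9.8 m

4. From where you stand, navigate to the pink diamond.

turn right 101°, forward 11.3 m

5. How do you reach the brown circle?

blocked — turn left 158°, forward 6.3 m, then turn left 75°, forward 2.3 m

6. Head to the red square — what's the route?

turn right 53°, forward 1.8 m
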